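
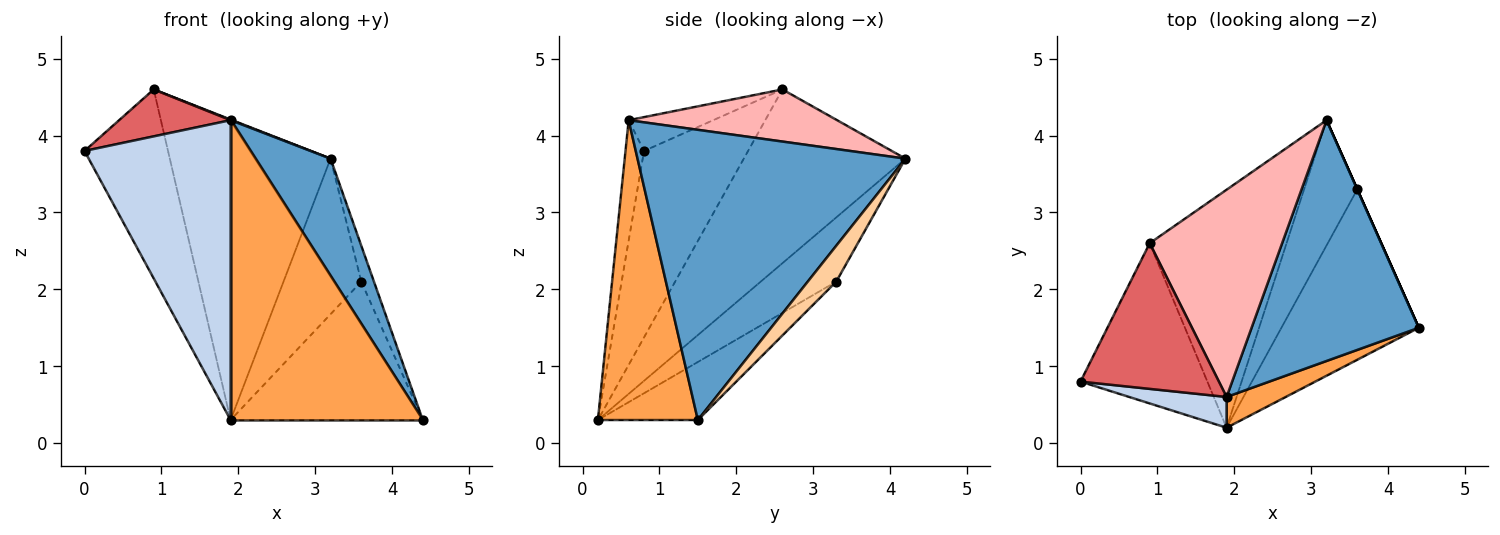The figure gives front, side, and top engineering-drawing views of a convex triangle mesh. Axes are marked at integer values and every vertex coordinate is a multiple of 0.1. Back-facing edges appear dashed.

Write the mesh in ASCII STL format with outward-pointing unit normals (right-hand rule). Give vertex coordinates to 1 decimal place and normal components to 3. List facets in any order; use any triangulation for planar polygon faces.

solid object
 facet normal 0.842 -0.237 0.485
  outer loop
   vertex 1.9 0.6 4.2
   vertex 4.4 1.5 0.3
   vertex 3.2 4.2 3.7
  endloop
 endfacet
 facet normal -0.125 -0.987 0.101
  outer loop
   vertex 1.9 0.6 4.2
   vertex 0.0 0.8 3.8
   vertex 1.9 0.2 0.3
  endloop
 endfacet
 facet normal 0.459 -0.884 0.091
  outer loop
   vertex 1.9 0.6 4.2
   vertex 1.9 0.2 0.3
   vertex 4.4 1.5 0.3
  endloop
 endfacet
 facet normal 0.914 0.406 0.000
  outer loop
   vertex 3.6 3.3 2.1
   vertex 3.2 4.2 3.7
   vertex 4.4 1.5 0.3
  endloop
 endfacet
 facet normal -0.312 0.599 -0.738
  outer loop
   vertex 3.6 3.3 2.1
   vertex 4.4 1.5 0.3
   vertex 1.9 0.2 0.3
  endloop
 endfacet
 facet normal -0.603 0.621 -0.500
  outer loop
   vertex 3.6 3.3 2.1
   vertex 1.9 0.2 0.3
   vertex 3.2 4.2 3.7
  endloop
 endfacet
 facet normal -0.227 -0.299 0.927
  outer loop
   vertex 0.9 2.6 4.6
   vertex 0.0 0.8 3.8
   vertex 1.9 0.6 4.2
  endloop
 endfacet
 facet normal 0.366 -0.003 0.931
  outer loop
   vertex 0.9 2.6 4.6
   vertex 1.9 0.6 4.2
   vertex 3.2 4.2 3.7
  endloop
 endfacet
 facet normal -0.689 0.553 -0.469
  outer loop
   vertex 0.9 2.6 4.6
   vertex 1.9 0.2 0.3
   vertex 0.0 0.8 3.8
  endloop
 endfacet
 facet normal -0.619 0.616 -0.488
  outer loop
   vertex 0.9 2.6 4.6
   vertex 3.2 4.2 3.7
   vertex 1.9 0.2 0.3
  endloop
 endfacet
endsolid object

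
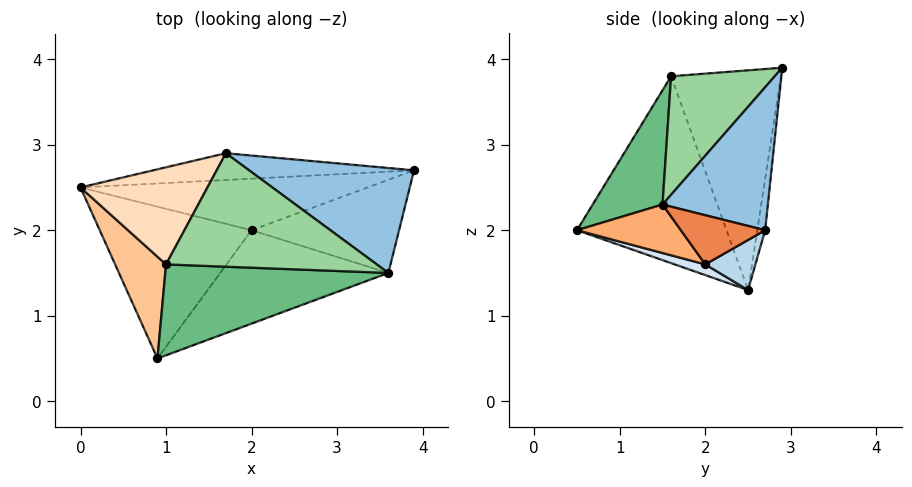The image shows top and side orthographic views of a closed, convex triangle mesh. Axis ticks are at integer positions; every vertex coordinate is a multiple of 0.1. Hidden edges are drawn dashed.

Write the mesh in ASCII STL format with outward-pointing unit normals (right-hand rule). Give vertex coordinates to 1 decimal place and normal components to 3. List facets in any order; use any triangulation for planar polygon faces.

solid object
 facet normal -0.027 0.990 -0.135
  outer loop
   vertex 1.7 2.9 3.9
   vertex 3.9 2.7 2.0
   vertex 0.0 2.5 1.3
  endloop
 endfacet
 facet normal 0.655 0.025 0.755
  outer loop
   vertex 3.6 1.5 2.3
   vertex 3.9 2.7 2.0
   vertex 1.7 2.9 3.9
  endloop
 endfacet
 facet normal 0.171 0.096 -0.981
  outer loop
   vertex 2.0 2.0 1.6
   vertex 0.0 2.5 1.3
   vertex 3.9 2.7 2.0
  endloop
 endfacet
 facet normal 0.067 -0.303 -0.951
  outer loop
   vertex 2.0 2.0 1.6
   vertex 0.9 0.5 2.0
   vertex 0.0 2.5 1.3
  endloop
 endfacet
 facet normal 0.302 -0.302 -0.905
  outer loop
   vertex 2.0 2.0 1.6
   vertex 3.9 2.7 2.0
   vertex 3.6 1.5 2.3
  endloop
 endfacet
 facet normal 0.252 -0.417 -0.873
  outer loop
   vertex 2.0 2.0 1.6
   vertex 3.6 1.5 2.3
   vertex 0.9 0.5 2.0
  endloop
 endfacet
 facet normal -0.913 -0.324 0.249
  outer loop
   vertex 1.0 1.6 3.8
   vertex 0.0 2.5 1.3
   vertex 0.9 0.5 2.0
  endloop
 endfacet
 facet normal -0.796 0.393 0.460
  outer loop
   vertex 1.0 1.6 3.8
   vertex 1.7 2.9 3.9
   vertex 0.0 2.5 1.3
  endloop
 endfacet
 facet normal 0.253 -0.832 0.494
  outer loop
   vertex 1.0 1.6 3.8
   vertex 0.9 0.5 2.0
   vertex 3.6 1.5 2.3
  endloop
 endfacet
 facet normal 0.465 -0.314 0.827
  outer loop
   vertex 1.0 1.6 3.8
   vertex 3.6 1.5 2.3
   vertex 1.7 2.9 3.9
  endloop
 endfacet
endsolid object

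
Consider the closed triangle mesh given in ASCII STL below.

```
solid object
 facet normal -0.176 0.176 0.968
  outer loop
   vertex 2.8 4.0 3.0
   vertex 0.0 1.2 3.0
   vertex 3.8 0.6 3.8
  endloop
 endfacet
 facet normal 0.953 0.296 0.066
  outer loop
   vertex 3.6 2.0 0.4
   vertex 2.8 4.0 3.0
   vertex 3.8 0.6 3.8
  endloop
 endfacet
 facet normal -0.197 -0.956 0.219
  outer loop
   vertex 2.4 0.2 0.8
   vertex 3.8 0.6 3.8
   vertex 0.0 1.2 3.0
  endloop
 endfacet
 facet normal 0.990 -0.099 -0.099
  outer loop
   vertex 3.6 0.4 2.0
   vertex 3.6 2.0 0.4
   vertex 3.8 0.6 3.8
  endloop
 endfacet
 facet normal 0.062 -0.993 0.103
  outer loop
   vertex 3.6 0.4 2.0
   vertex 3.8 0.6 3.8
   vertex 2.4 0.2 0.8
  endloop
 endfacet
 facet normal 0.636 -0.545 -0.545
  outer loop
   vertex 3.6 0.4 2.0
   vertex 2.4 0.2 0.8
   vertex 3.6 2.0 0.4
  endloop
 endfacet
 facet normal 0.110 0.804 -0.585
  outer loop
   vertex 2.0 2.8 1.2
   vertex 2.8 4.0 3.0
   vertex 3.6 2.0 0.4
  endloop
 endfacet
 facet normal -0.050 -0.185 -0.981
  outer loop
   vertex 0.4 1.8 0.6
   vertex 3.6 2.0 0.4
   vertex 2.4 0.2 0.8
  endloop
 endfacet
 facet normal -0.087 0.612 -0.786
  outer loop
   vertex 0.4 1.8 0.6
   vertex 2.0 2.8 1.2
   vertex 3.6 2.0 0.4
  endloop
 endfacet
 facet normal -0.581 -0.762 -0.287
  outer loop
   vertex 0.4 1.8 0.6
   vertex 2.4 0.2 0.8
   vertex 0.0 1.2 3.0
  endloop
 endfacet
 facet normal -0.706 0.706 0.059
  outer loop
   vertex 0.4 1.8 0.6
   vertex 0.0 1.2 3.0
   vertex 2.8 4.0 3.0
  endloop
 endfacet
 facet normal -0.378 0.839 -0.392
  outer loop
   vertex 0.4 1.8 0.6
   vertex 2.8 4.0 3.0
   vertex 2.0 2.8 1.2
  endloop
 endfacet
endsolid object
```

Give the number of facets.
12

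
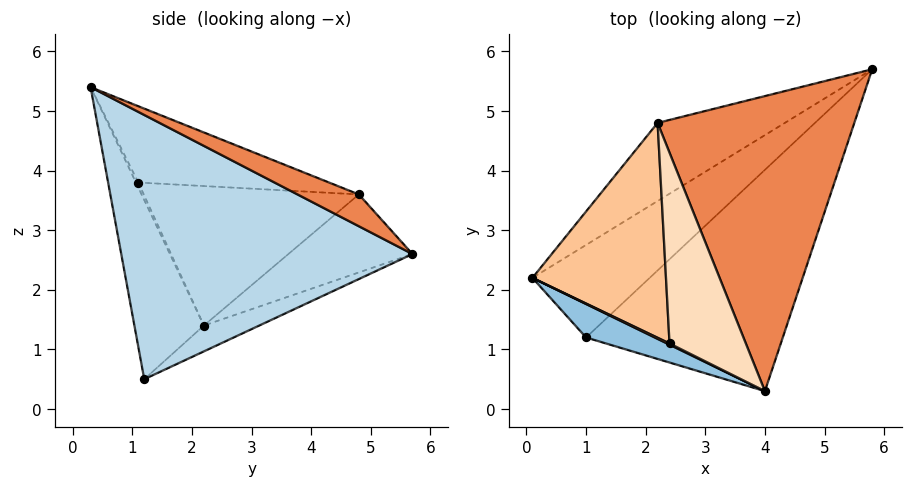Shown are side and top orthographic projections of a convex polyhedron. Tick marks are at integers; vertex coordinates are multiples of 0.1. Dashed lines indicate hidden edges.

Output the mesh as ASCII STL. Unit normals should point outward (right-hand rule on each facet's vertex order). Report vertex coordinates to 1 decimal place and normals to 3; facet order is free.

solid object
 facet normal -0.178 0.565 -0.806
  outer loop
   vertex 1.0 1.2 0.5
   vertex 0.1 2.2 1.4
   vertex 5.8 5.7 2.6
  endloop
 endfacet
 facet normal -0.609 -0.758 0.234
  outer loop
   vertex 1.0 1.2 0.5
   vertex 4.0 0.3 5.4
   vertex 0.1 2.2 1.4
  endloop
 endfacet
 facet normal 0.695 -0.500 -0.517
  outer loop
   vertex 1.0 1.2 0.5
   vertex 5.8 5.7 2.6
   vertex 4.0 0.3 5.4
  endloop
 endfacet
 facet normal -0.344 0.753 -0.561
  outer loop
   vertex 2.2 4.8 3.6
   vertex 5.8 5.7 2.6
   vertex 0.1 2.2 1.4
  endloop
 endfacet
 facet normal 0.145 0.417 0.897
  outer loop
   vertex 2.2 4.8 3.6
   vertex 4.0 0.3 5.4
   vertex 5.8 5.7 2.6
  endloop
 endfacet
 facet normal -0.667 -0.667 0.333
  outer loop
   vertex 2.4 1.1 3.8
   vertex 0.1 2.2 1.4
   vertex 4.0 0.3 5.4
  endloop
 endfacet
 facet normal -0.722 -0.002 0.692
  outer loop
   vertex 2.4 1.1 3.8
   vertex 2.2 4.8 3.6
   vertex 0.1 2.2 1.4
  endloop
 endfacet
 facet normal -0.707 0.000 0.707
  outer loop
   vertex 2.4 1.1 3.8
   vertex 4.0 0.3 5.4
   vertex 2.2 4.8 3.6
  endloop
 endfacet
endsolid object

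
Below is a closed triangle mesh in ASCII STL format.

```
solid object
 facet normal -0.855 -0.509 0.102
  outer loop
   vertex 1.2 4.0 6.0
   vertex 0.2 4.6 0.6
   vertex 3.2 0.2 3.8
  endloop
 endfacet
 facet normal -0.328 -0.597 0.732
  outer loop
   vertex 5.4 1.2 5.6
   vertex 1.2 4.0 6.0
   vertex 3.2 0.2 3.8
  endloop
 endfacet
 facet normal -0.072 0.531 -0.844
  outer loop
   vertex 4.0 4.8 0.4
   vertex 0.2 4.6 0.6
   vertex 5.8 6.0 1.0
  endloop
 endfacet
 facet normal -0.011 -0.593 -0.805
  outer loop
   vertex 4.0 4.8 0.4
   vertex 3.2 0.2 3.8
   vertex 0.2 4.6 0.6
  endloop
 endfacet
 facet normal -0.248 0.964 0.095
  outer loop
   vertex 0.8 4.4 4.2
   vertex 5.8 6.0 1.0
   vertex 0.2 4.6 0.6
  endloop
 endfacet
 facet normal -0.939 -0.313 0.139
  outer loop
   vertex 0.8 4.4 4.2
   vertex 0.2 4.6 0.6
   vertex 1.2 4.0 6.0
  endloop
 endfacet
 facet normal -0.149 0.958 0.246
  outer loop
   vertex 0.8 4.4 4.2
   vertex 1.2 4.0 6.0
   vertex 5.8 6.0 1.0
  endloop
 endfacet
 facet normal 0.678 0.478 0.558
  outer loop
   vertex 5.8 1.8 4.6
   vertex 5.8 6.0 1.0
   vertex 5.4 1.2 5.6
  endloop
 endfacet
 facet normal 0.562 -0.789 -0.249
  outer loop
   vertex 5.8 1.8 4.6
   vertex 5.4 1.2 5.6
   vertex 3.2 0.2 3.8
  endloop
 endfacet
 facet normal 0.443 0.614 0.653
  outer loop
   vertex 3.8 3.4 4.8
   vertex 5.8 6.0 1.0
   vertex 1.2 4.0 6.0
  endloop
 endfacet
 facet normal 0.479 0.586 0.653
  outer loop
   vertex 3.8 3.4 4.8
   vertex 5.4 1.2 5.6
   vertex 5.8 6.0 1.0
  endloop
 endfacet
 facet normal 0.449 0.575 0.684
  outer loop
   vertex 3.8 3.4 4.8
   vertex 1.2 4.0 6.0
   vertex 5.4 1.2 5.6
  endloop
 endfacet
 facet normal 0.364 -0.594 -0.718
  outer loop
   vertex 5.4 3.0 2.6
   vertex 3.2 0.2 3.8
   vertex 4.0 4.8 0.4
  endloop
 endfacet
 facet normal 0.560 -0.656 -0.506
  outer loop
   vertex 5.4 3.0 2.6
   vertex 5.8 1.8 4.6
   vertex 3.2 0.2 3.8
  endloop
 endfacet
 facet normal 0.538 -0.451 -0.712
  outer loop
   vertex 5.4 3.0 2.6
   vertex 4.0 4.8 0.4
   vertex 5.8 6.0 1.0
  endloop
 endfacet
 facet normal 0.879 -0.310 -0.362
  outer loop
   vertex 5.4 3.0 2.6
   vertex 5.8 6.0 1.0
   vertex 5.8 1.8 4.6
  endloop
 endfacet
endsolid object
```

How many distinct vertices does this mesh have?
10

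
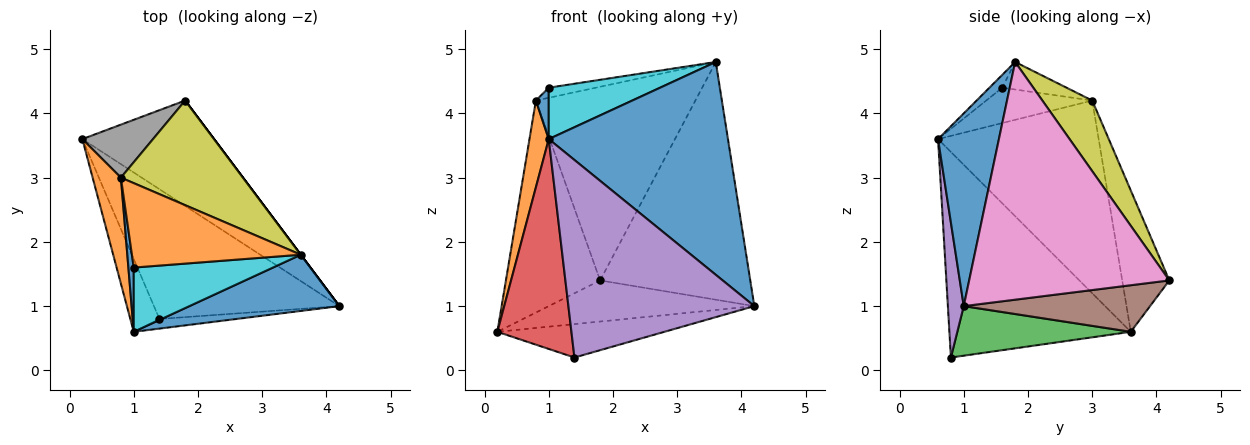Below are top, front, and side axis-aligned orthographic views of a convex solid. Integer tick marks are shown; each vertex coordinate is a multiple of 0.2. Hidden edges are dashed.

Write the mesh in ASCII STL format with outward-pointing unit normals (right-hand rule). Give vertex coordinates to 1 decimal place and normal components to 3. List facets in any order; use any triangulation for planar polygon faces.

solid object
 facet normal 0.312 -0.919 0.243
  outer loop
   vertex 3.6 1.8 4.8
   vertex 1.0 0.6 3.6
   vertex 4.2 1.0 1.0
  endloop
 endfacet
 facet normal -0.983 -0.118 0.144
  outer loop
   vertex 0.8 3.0 4.2
   vertex 0.2 3.6 0.6
   vertex 1.0 0.6 3.6
  endloop
 endfacet
 facet normal 0.251 0.241 -0.938
  outer loop
   vertex 1.4 0.8 0.2
   vertex 0.2 3.6 0.6
   vertex 4.2 1.0 1.0
  endloop
 endfacet
 facet normal -0.918 -0.375 -0.130
  outer loop
   vertex 1.4 0.8 0.2
   vertex 1.0 0.6 3.6
   vertex 0.2 3.6 0.6
  endloop
 endfacet
 facet normal 0.085 -0.995 -0.049
  outer loop
   vertex 1.4 0.8 0.2
   vertex 4.2 1.0 1.0
   vertex 1.0 0.6 3.6
  endloop
 endfacet
 facet normal 0.313 0.345 -0.885
  outer loop
   vertex 1.8 4.2 1.4
   vertex 4.2 1.0 1.0
   vertex 0.2 3.6 0.6
  endloop
 endfacet
 facet normal 0.800 0.600 0.000
  outer loop
   vertex 1.8 4.2 1.4
   vertex 3.6 1.8 4.8
   vertex 4.2 1.0 1.0
  endloop
 endfacet
 facet normal -0.436 0.873 0.218
  outer loop
   vertex 1.8 4.2 1.4
   vertex 0.2 3.6 0.6
   vertex 0.8 3.0 4.2
  endloop
 endfacet
 facet normal 0.265 0.848 0.458
  outer loop
   vertex 1.8 4.2 1.4
   vertex 0.8 3.0 4.2
   vertex 3.6 1.8 4.8
  endloop
 endfacet
 facet normal -0.072 -0.623 0.779
  outer loop
   vertex 1.0 1.6 4.4
   vertex 1.0 0.6 3.6
   vertex 3.6 1.8 4.8
  endloop
 endfacet
 facet normal -0.982 -0.119 0.149
  outer loop
   vertex 1.0 1.6 4.4
   vertex 0.8 3.0 4.2
   vertex 1.0 0.6 3.6
  endloop
 endfacet
 facet normal -0.160 0.117 0.980
  outer loop
   vertex 1.0 1.6 4.4
   vertex 3.6 1.8 4.8
   vertex 0.8 3.0 4.2
  endloop
 endfacet
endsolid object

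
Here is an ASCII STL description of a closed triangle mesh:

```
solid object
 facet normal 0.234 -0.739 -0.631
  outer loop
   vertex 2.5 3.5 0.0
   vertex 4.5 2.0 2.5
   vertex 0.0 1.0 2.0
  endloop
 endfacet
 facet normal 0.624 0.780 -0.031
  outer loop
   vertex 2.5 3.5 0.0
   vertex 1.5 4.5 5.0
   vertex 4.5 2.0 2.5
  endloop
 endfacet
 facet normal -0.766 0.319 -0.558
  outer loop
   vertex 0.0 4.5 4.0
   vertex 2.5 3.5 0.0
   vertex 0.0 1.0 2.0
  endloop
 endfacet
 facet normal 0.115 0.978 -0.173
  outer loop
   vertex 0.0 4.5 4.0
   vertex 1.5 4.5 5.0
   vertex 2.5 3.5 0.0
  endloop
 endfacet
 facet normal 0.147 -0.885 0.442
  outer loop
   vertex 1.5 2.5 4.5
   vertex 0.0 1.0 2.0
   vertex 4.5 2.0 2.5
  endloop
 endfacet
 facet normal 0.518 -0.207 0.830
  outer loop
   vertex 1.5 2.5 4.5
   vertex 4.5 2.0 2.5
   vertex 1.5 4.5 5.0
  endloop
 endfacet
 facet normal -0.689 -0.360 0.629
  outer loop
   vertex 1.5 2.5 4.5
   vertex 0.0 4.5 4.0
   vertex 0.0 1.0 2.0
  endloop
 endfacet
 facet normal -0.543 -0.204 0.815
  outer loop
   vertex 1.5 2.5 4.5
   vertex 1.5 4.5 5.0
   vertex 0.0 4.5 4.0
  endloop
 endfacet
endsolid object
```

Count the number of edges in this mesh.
12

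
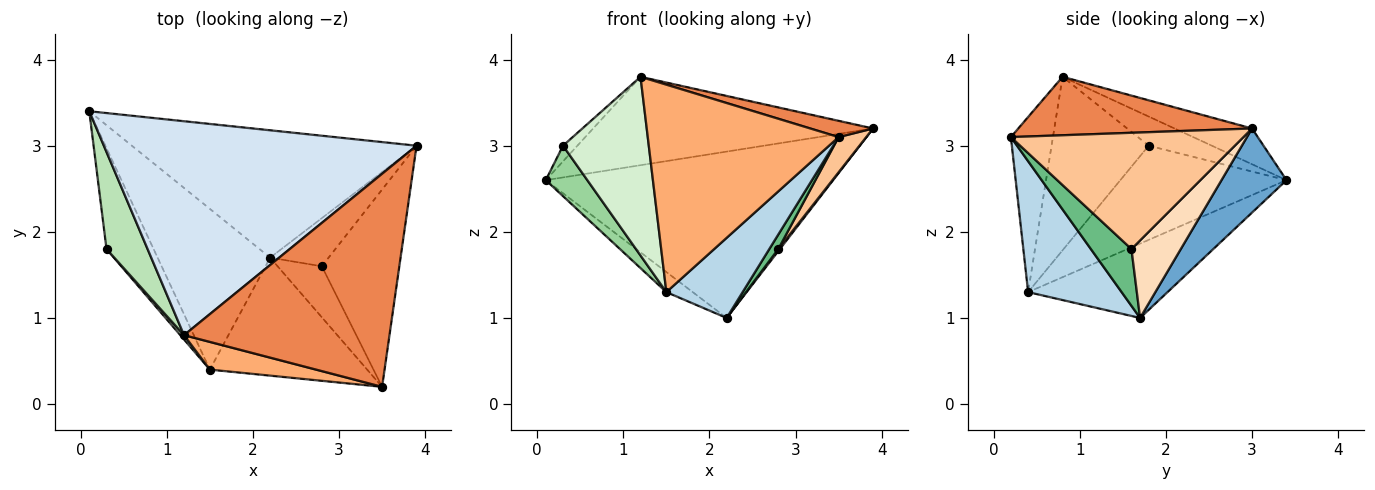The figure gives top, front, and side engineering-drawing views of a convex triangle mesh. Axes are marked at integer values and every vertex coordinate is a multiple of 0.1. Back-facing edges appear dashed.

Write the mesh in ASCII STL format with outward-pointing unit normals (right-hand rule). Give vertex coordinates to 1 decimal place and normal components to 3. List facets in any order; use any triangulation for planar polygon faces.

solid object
 facet normal 0.177 0.781 -0.598
  outer loop
   vertex 2.2 1.7 1.0
   vertex 0.1 3.4 2.6
   vertex 3.9 3.0 3.2
  endloop
 endfacet
 facet normal -0.548 0.104 -0.830
  outer loop
   vertex 1.5 0.4 1.3
   vertex 0.1 3.4 2.6
   vertex 2.2 1.7 1.0
  endloop
 endfacet
 facet normal 0.567 -0.463 -0.681
  outer loop
   vertex 1.5 0.4 1.3
   vertex 2.2 1.7 1.0
   vertex 3.5 0.2 3.1
  endloop
 endfacet
 facet normal -0.105 0.380 0.919
  outer loop
   vertex 1.2 0.8 3.8
   vertex 3.9 3.0 3.2
   vertex 0.1 3.4 2.6
  endloop
 endfacet
 facet normal 0.273 -0.073 0.959
  outer loop
   vertex 1.2 0.8 3.8
   vertex 3.5 0.2 3.1
   vertex 3.9 3.0 3.2
  endloop
 endfacet
 facet normal -0.213 -0.968 0.129
  outer loop
   vertex 1.2 0.8 3.8
   vertex 1.5 0.4 1.3
   vertex 3.5 0.2 3.1
  endloop
 endfacet
 facet normal 0.828 -0.099 -0.552
  outer loop
   vertex 2.8 1.6 1.8
   vertex 3.9 3.0 3.2
   vertex 3.5 0.2 3.1
  endloop
 endfacet
 facet normal 0.798 -0.025 -0.602
  outer loop
   vertex 2.8 1.6 1.8
   vertex 2.2 1.7 1.0
   vertex 3.9 3.0 3.2
  endloop
 endfacet
 facet normal 0.777 -0.173 -0.605
  outer loop
   vertex 2.8 1.6 1.8
   vertex 3.5 0.2 3.1
   vertex 2.2 1.7 1.0
  endloop
 endfacet
 facet normal -0.873 -0.218 -0.436
  outer loop
   vertex 0.3 1.8 3.0
   vertex 0.1 3.4 2.6
   vertex 1.5 0.4 1.3
  endloop
 endfacet
 facet normal -0.574 0.130 0.809
  outer loop
   vertex 0.3 1.8 3.0
   vertex 1.2 0.8 3.8
   vertex 0.1 3.4 2.6
  endloop
 endfacet
 facet normal -0.750 -0.662 0.016
  outer loop
   vertex 0.3 1.8 3.0
   vertex 1.5 0.4 1.3
   vertex 1.2 0.8 3.8
  endloop
 endfacet
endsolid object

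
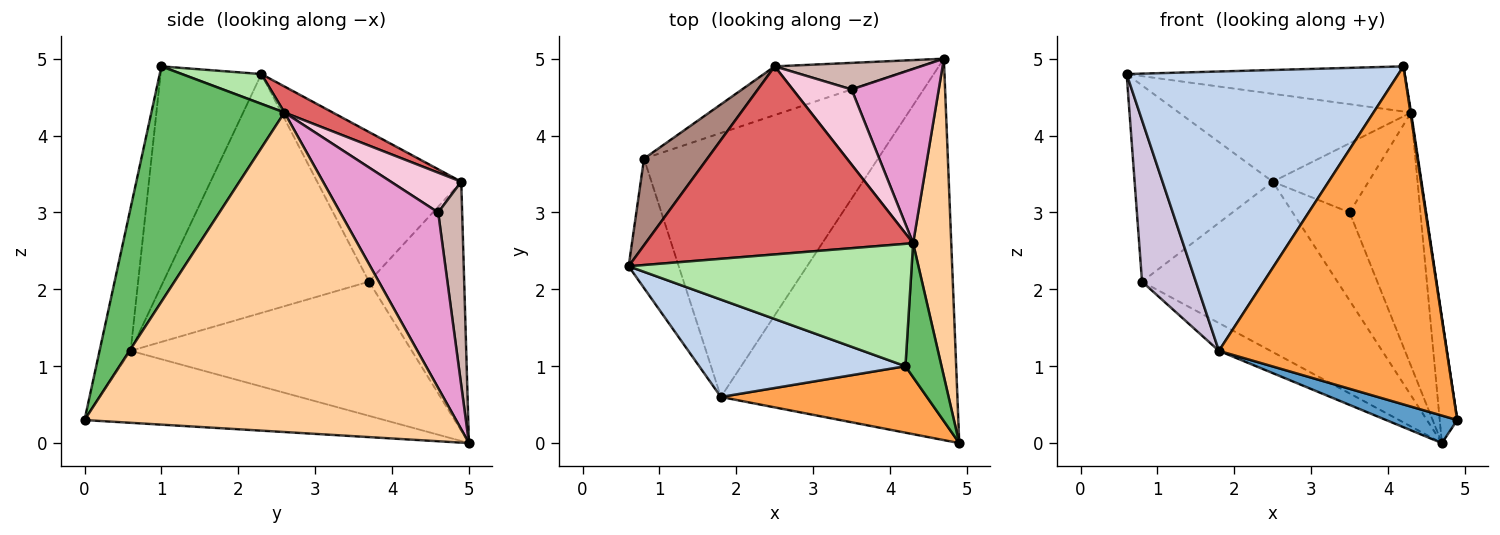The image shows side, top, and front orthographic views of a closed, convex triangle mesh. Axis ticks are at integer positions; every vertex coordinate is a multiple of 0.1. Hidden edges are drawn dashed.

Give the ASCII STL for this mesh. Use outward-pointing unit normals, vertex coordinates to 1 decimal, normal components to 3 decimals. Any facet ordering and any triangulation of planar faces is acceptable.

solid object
 facet normal -0.290 -0.069 -0.954
  outer loop
   vertex 1.8 0.6 1.2
   vertex 4.7 5.0 0.0
   vertex 4.9 0.0 0.3
  endloop
 endfacet
 facet normal -0.330 -0.891 0.311
  outer loop
   vertex 1.8 0.6 1.2
   vertex 4.2 1.0 4.9
   vertex 0.6 2.3 4.8
  endloop
 endfacet
 facet normal -0.133 -0.973 0.191
  outer loop
   vertex 1.8 0.6 1.2
   vertex 4.9 0.0 0.3
   vertex 4.2 1.0 4.9
  endloop
 endfacet
 facet normal 0.992 0.047 0.118
  outer loop
   vertex 4.3 2.6 4.3
   vertex 4.9 0.0 0.3
   vertex 4.7 5.0 0.0
  endloop
 endfacet
 facet normal 0.988 -0.005 0.151
  outer loop
   vertex 4.3 2.6 4.3
   vertex 4.2 1.0 4.9
   vertex 4.9 0.0 0.3
  endloop
 endfacet
 facet normal 0.098 0.344 0.934
  outer loop
   vertex 4.3 2.6 4.3
   vertex 0.6 2.3 4.8
   vertex 4.2 1.0 4.9
  endloop
 endfacet
 facet normal 0.088 0.422 0.902
  outer loop
   vertex 4.3 2.6 4.3
   vertex 2.5 4.9 3.4
   vertex 0.6 2.3 4.8
  endloop
 endfacet
 facet normal -0.495 0.091 -0.864
  outer loop
   vertex 0.8 3.7 2.1
   vertex 4.7 5.0 0.0
   vertex 1.8 0.6 1.2
  endloop
 endfacet
 facet normal -0.424 0.871 -0.249
  outer loop
   vertex 0.8 3.7 2.1
   vertex 2.5 4.9 3.4
   vertex 4.7 5.0 0.0
  endloop
 endfacet
 facet normal -0.948 -0.248 -0.199
  outer loop
   vertex 0.8 3.7 2.1
   vertex 1.8 0.6 1.2
   vertex 0.6 2.3 4.8
  endloop
 endfacet
 facet normal -0.690 0.662 0.292
  outer loop
   vertex 0.8 3.7 2.1
   vertex 0.6 2.3 4.8
   vertex 2.5 4.9 3.4
  endloop
 endfacet
 facet normal 0.374 0.888 0.268
  outer loop
   vertex 3.5 4.6 3.0
   vertex 4.7 5.0 0.0
   vertex 2.5 4.9 3.4
  endloop
 endfacet
 facet normal 0.752 0.543 0.373
  outer loop
   vertex 3.5 4.6 3.0
   vertex 4.3 2.6 4.3
   vertex 4.7 5.0 0.0
  endloop
 endfacet
 facet normal 0.445 0.606 0.659
  outer loop
   vertex 3.5 4.6 3.0
   vertex 2.5 4.9 3.4
   vertex 4.3 2.6 4.3
  endloop
 endfacet
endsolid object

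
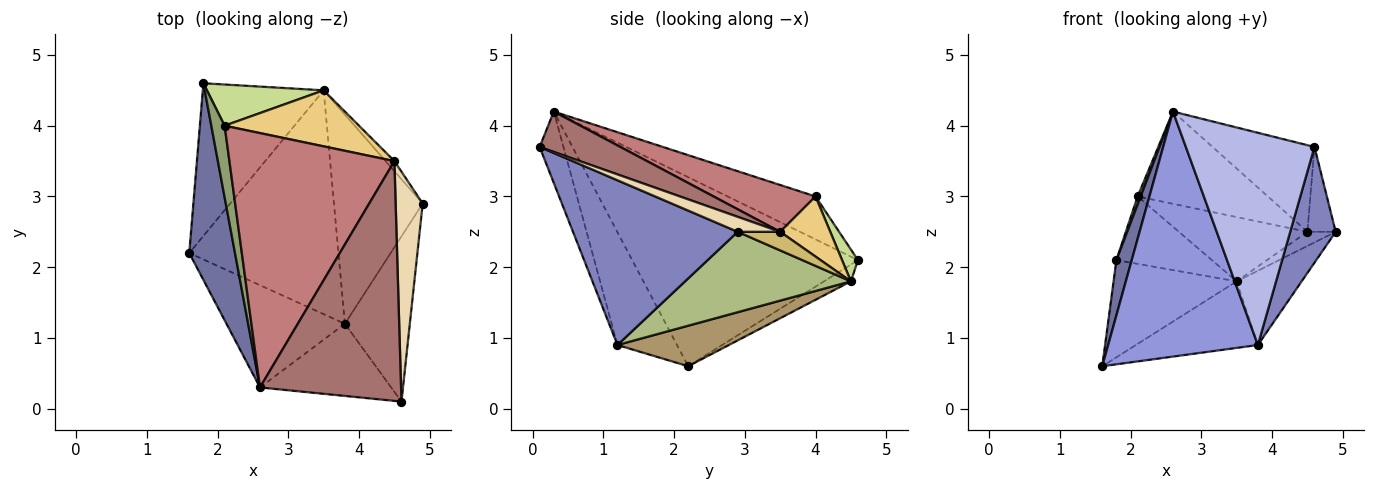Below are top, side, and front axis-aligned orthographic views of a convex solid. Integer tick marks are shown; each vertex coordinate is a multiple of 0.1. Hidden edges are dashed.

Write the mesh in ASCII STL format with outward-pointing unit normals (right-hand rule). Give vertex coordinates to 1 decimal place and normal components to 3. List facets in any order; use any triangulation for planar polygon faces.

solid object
 facet normal -0.970 -0.066 0.235
  outer loop
   vertex 2.6 0.3 4.2
   vertex 1.8 4.6 2.1
   vertex 1.6 2.2 0.6
  endloop
 endfacet
 facet normal 0.901 -0.249 -0.355
  outer loop
   vertex 3.8 1.2 0.9
   vertex 4.9 2.9 2.5
   vertex 4.6 0.1 3.7
  endloop
 endfacet
 facet normal -0.345 -0.866 -0.362
  outer loop
   vertex 3.8 1.2 0.9
   vertex 2.6 0.3 4.2
   vertex 1.6 2.2 0.6
  endloop
 endfacet
 facet normal -0.173 -0.933 -0.317
  outer loop
   vertex 3.8 1.2 0.9
   vertex 4.6 0.1 3.7
   vertex 2.6 0.3 4.2
  endloop
 endfacet
 facet normal -0.955 -0.033 0.296
  outer loop
   vertex 2.1 4.0 3.0
   vertex 1.8 4.6 2.1
   vertex 2.6 0.3 4.2
  endloop
 endfacet
 facet normal 0.649 0.254 -0.717
  outer loop
   vertex 3.5 4.5 1.8
   vertex 4.9 2.9 2.5
   vertex 3.8 1.2 0.9
  endloop
 endfacet
 facet normal 0.141 0.845 0.516
  outer loop
   vertex 3.5 4.5 1.8
   vertex 1.8 4.6 2.1
   vertex 2.1 4.0 3.0
  endloop
 endfacet
 facet normal -0.116 0.533 -0.838
  outer loop
   vertex 3.5 4.5 1.8
   vertex 1.6 2.2 0.6
   vertex 1.8 4.6 2.1
  endloop
 endfacet
 facet normal 0.252 0.276 -0.928
  outer loop
   vertex 3.5 4.5 1.8
   vertex 3.8 1.2 0.9
   vertex 1.6 2.2 0.6
  endloop
 endfacet
 facet normal 0.774 0.516 -0.368
  outer loop
   vertex 4.5 3.5 2.5
   vertex 4.9 2.9 2.5
   vertex 3.5 4.5 1.8
  endloop
 endfacet
 facet normal 0.282 0.723 0.630
  outer loop
   vertex 4.5 3.5 2.5
   vertex 3.5 4.5 1.8
   vertex 2.1 4.0 3.0
  endloop
 endfacet
 facet normal 0.461 0.307 0.832
  outer loop
   vertex 4.5 3.5 2.5
   vertex 4.6 0.1 3.7
   vertex 4.9 2.9 2.5
  endloop
 endfacet
 facet normal 0.260 0.328 0.908
  outer loop
   vertex 4.5 3.5 2.5
   vertex 2.6 0.3 4.2
   vertex 4.6 0.1 3.7
  endloop
 endfacet
 facet normal 0.258 0.329 0.908
  outer loop
   vertex 4.5 3.5 2.5
   vertex 2.1 4.0 3.0
   vertex 2.6 0.3 4.2
  endloop
 endfacet
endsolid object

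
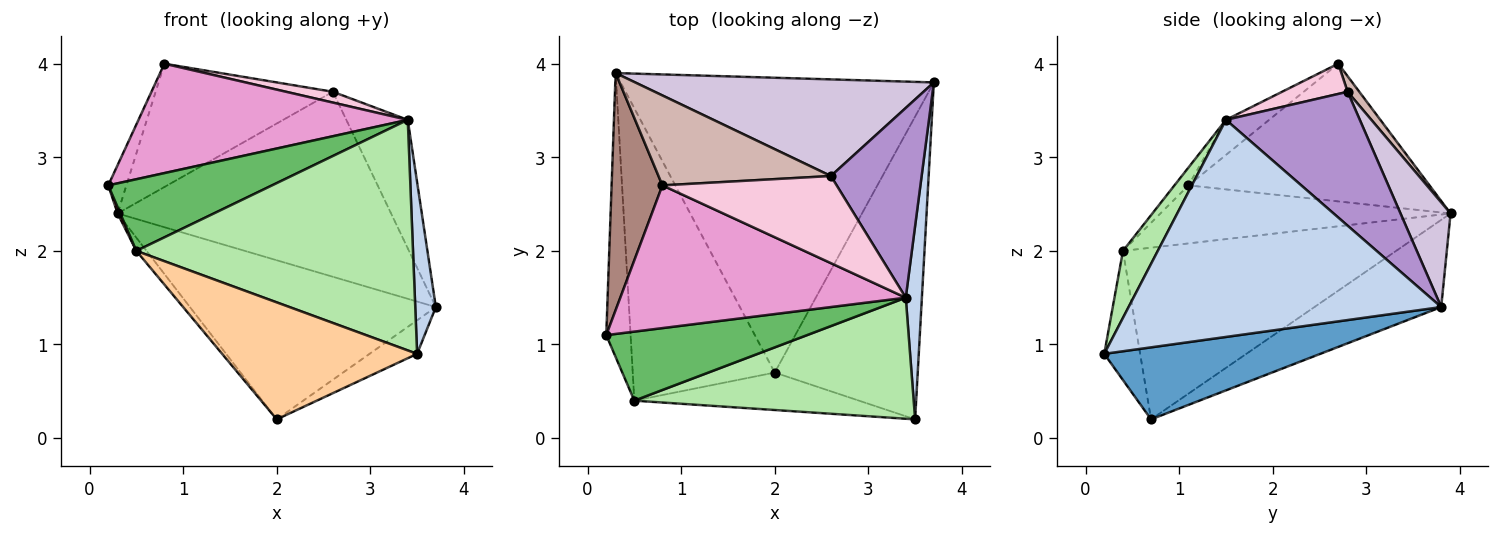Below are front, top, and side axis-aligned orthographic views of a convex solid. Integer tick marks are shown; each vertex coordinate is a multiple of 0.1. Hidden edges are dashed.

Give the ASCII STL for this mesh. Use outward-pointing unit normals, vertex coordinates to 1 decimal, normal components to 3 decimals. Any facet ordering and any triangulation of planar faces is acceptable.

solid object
 facet normal 0.448 0.099 -0.889
  outer loop
   vertex 2.0 0.7 0.2
   vertex 3.7 3.8 1.4
   vertex 3.5 0.2 0.9
  endloop
 endfacet
 facet normal 0.995 -0.066 0.074
  outer loop
   vertex 3.4 1.5 3.4
   vertex 3.5 0.2 0.9
   vertex 3.7 3.8 1.4
  endloop
 endfacet
 facet normal -0.238 0.461 -0.855
  outer loop
   vertex 0.3 3.9 2.4
   vertex 3.7 3.8 1.4
   vertex 2.0 0.7 0.2
  endloop
 endfacet
 facet normal -0.173 -0.938 -0.300
  outer loop
   vertex 0.5 0.4 2.0
   vertex 2.0 0.7 0.2
   vertex 3.5 0.2 0.9
  endloop
 endfacet
 facet normal -0.062 -0.719 0.692
  outer loop
   vertex 0.5 0.4 2.0
   vertex 3.4 1.5 3.4
   vertex 0.2 1.1 2.7
  endloop
 endfacet
 facet normal 0.111 -0.880 0.462
  outer loop
   vertex 0.5 0.4 2.0
   vertex 3.5 0.2 0.9
   vertex 3.4 1.5 3.4
  endloop
 endfacet
 facet normal -0.922 -0.008 -0.387
  outer loop
   vertex 0.5 0.4 2.0
   vertex 0.2 1.1 2.7
   vertex 0.3 3.9 2.4
  endloop
 endfacet
 facet normal -0.770 0.029 -0.637
  outer loop
   vertex 0.5 0.4 2.0
   vertex 0.3 3.9 2.4
   vertex 2.0 0.7 0.2
  endloop
 endfacet
 facet normal 0.774 0.355 0.524
  outer loop
   vertex 2.6 2.8 3.7
   vertex 3.4 1.5 3.4
   vertex 3.7 3.8 1.4
  endloop
 endfacet
 facet normal 0.160 0.875 0.457
  outer loop
   vertex 2.6 2.8 3.7
   vertex 3.7 3.8 1.4
   vertex 0.3 3.9 2.4
  endloop
 endfacet
 facet normal -0.936 0.070 0.345
  outer loop
   vertex 0.8 2.7 4.0
   vertex 0.3 3.9 2.4
   vertex 0.2 1.1 2.7
  endloop
 endfacet
 facet normal 0.053 0.807 0.588
  outer loop
   vertex 0.8 2.7 4.0
   vertex 2.6 2.8 3.7
   vertex 0.3 3.9 2.4
  endloop
 endfacet
 facet normal -0.097 -0.605 0.790
  outer loop
   vertex 0.8 2.7 4.0
   vertex 0.2 1.1 2.7
   vertex 3.4 1.5 3.4
  endloop
 endfacet
 facet normal 0.170 -0.121 0.978
  outer loop
   vertex 0.8 2.7 4.0
   vertex 3.4 1.5 3.4
   vertex 2.6 2.8 3.7
  endloop
 endfacet
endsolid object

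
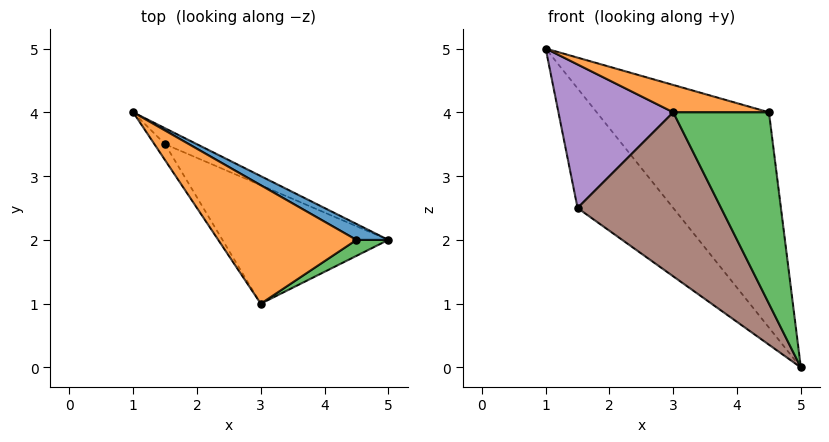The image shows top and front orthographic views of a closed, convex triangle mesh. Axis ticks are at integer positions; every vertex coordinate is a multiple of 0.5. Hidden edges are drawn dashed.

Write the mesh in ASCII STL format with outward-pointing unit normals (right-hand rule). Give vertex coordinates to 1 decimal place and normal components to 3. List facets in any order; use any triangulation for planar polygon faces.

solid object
 facet normal 0.509 0.859 0.064
  outer loop
   vertex 4.5 2.0 4.0
   vertex 5.0 2.0 0.0
   vertex 1.0 4.0 5.0
  endloop
 endfacet
 facet normal 0.148 -0.222 0.964
  outer loop
   vertex 4.5 2.0 4.0
   vertex 1.0 4.0 5.0
   vertex 3.0 1.0 4.0
  endloop
 endfacet
 facet normal 0.553 -0.830 0.069
  outer loop
   vertex 4.5 2.0 4.0
   vertex 3.0 1.0 4.0
   vertex 5.0 2.0 0.0
  endloop
 endfacet
 facet normal 0.314 0.941 -0.125
  outer loop
   vertex 1.5 3.5 2.5
   vertex 1.0 4.0 5.0
   vertex 5.0 2.0 0.0
  endloop
 endfacet
 facet normal -0.840 -0.540 -0.060
  outer loop
   vertex 1.5 3.5 2.5
   vertex 3.0 1.0 4.0
   vertex 1.0 4.0 5.0
  endloop
 endfacet
 facet normal -0.608 -0.644 -0.465
  outer loop
   vertex 1.5 3.5 2.5
   vertex 5.0 2.0 0.0
   vertex 3.0 1.0 4.0
  endloop
 endfacet
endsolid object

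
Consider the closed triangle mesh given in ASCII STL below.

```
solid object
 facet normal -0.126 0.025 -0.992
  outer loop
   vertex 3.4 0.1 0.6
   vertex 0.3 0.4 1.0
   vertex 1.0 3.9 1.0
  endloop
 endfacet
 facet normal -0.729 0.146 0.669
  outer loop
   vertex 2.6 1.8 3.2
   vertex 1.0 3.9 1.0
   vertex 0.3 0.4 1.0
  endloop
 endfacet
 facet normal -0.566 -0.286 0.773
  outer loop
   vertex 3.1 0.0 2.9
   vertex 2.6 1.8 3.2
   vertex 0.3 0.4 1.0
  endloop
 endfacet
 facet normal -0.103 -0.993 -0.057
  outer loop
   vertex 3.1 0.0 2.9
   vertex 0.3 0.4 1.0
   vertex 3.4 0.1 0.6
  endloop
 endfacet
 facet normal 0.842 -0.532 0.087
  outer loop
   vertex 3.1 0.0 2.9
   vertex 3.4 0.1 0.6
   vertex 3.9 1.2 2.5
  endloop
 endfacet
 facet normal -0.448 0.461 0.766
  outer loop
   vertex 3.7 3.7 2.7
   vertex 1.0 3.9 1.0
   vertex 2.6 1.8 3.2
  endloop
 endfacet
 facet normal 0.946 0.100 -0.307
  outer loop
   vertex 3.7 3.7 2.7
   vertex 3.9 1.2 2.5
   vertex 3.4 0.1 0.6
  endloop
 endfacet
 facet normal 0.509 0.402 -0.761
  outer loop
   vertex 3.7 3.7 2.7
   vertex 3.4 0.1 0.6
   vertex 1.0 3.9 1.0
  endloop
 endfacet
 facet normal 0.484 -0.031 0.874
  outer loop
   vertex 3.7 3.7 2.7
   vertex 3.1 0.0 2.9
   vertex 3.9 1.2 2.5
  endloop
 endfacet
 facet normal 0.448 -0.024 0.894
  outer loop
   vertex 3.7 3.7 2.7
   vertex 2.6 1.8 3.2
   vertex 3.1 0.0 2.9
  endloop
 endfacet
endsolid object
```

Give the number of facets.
10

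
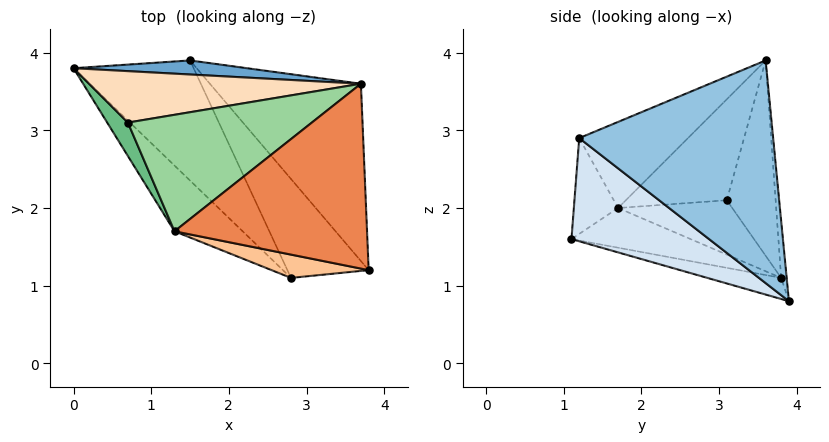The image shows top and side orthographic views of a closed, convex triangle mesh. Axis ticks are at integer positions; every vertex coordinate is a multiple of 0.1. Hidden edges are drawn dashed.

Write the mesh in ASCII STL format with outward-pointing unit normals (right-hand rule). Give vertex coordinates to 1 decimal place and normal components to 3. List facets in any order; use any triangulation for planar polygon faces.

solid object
 facet normal -0.041 0.991 0.125
  outer loop
   vertex 1.5 3.9 0.8
   vertex 0.0 3.8 1.1
   vertex 3.7 3.6 3.9
  endloop
 endfacet
 facet normal 0.799 0.259 -0.542
  outer loop
   vertex 1.5 3.9 0.8
   vertex 3.7 3.6 3.9
   vertex 3.8 1.2 2.9
  endloop
 endfacet
 facet normal -0.163 -0.340 -0.926
  outer loop
   vertex 2.8 1.1 1.6
   vertex 0.0 3.8 1.1
   vertex 1.5 3.9 0.8
  endloop
 endfacet
 facet normal 0.772 0.185 -0.608
  outer loop
   vertex 2.8 1.1 1.6
   vertex 1.5 3.9 0.8
   vertex 3.8 1.2 2.9
  endloop
 endfacet
 facet normal -0.379 -0.369 0.848
  outer loop
   vertex 1.3 1.7 2.0
   vertex 3.8 1.2 2.9
   vertex 3.7 3.6 3.9
  endloop
 endfacet
 facet normal -0.416 -0.563 -0.714
  outer loop
   vertex 1.3 1.7 2.0
   vertex 0.0 3.8 1.1
   vertex 2.8 1.1 1.6
  endloop
 endfacet
 facet normal -0.287 -0.912 0.291
  outer loop
   vertex 1.3 1.7 2.0
   vertex 2.8 1.1 1.6
   vertex 3.8 1.2 2.9
  endloop
 endfacet
 facet normal -0.505 0.500 0.704
  outer loop
   vertex 0.7 3.1 2.1
   vertex 3.7 3.6 3.9
   vertex 0.0 3.8 1.1
  endloop
 endfacet
 facet normal -0.860 -0.392 0.328
  outer loop
   vertex 0.7 3.1 2.1
   vertex 0.0 3.8 1.1
   vertex 1.3 1.7 2.0
  endloop
 endfacet
 facet normal -0.465 -0.260 0.847
  outer loop
   vertex 0.7 3.1 2.1
   vertex 1.3 1.7 2.0
   vertex 3.7 3.6 3.9
  endloop
 endfacet
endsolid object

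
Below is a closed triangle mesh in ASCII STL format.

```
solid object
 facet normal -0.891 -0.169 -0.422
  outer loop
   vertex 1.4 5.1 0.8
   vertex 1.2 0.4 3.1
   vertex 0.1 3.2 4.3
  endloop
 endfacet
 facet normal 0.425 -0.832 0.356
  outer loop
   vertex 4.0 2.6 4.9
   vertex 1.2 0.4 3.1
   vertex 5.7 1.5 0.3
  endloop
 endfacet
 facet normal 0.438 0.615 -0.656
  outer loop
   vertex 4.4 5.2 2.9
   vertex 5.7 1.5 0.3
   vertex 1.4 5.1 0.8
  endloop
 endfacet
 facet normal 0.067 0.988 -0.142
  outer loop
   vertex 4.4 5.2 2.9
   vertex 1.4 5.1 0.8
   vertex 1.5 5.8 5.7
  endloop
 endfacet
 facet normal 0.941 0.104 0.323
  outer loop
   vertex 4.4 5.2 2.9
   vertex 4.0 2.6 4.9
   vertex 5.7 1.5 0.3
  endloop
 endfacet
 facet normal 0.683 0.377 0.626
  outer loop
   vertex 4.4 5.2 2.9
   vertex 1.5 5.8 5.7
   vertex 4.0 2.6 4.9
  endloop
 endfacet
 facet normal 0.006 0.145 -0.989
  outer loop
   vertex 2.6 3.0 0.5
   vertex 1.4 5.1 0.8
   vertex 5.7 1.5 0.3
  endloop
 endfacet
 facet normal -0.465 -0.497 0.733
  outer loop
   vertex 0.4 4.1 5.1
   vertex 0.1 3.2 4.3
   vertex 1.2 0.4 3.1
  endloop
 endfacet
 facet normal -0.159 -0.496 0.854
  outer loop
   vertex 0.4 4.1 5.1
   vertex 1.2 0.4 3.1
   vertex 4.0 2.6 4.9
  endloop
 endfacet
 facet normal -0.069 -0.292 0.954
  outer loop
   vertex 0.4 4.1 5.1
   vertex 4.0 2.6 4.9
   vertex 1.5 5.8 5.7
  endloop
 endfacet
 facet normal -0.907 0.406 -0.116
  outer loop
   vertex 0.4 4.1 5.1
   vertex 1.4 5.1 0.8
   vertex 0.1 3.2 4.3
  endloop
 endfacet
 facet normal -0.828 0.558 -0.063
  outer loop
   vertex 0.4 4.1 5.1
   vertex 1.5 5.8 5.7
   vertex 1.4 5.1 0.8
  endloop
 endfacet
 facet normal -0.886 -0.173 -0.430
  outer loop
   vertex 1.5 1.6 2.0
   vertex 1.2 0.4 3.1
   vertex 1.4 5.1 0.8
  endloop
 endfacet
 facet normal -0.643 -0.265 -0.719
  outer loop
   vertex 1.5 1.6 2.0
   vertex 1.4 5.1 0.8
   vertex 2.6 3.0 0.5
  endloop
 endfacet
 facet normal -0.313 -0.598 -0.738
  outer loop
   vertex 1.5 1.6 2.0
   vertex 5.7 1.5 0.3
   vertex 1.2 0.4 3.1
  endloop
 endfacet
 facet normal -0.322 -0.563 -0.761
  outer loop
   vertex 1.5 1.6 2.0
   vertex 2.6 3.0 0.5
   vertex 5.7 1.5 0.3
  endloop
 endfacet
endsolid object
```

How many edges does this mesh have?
24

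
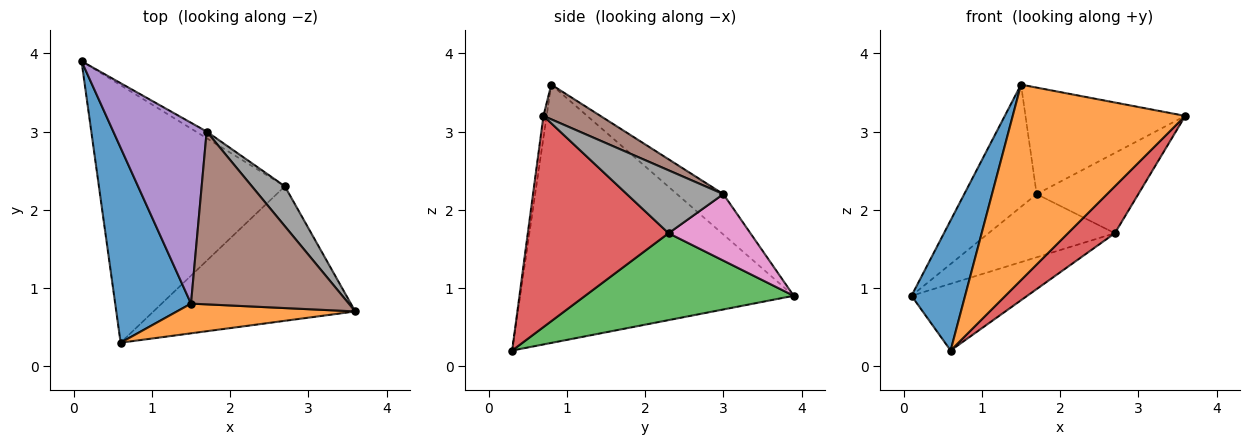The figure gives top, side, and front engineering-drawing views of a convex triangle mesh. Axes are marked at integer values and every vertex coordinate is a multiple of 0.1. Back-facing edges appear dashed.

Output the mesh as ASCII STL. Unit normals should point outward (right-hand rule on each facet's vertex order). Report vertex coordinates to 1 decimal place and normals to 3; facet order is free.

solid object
 facet normal -0.943 -0.185 0.277
  outer loop
   vertex 1.5 0.8 3.6
   vertex 0.1 3.9 0.9
   vertex 0.6 0.3 0.2
  endloop
 endfacet
 facet normal -0.018 -0.988 0.150
  outer loop
   vertex 1.5 0.8 3.6
   vertex 0.6 0.3 0.2
   vertex 3.6 0.7 3.2
  endloop
 endfacet
 facet normal 0.412 0.229 -0.882
  outer loop
   vertex 2.7 2.3 1.7
   vertex 0.6 0.3 0.2
   vertex 0.1 3.9 0.9
  endloop
 endfacet
 facet normal 0.703 -0.234 -0.672
  outer loop
   vertex 2.7 2.3 1.7
   vertex 3.6 0.7 3.2
   vertex 0.6 0.3 0.2
  endloop
 endfacet
 facet normal -0.337 0.527 0.780
  outer loop
   vertex 1.7 3.0 2.2
   vertex 0.1 3.9 0.9
   vertex 1.5 0.8 3.6
  endloop
 endfacet
 facet normal 0.184 0.516 0.837
  outer loop
   vertex 1.7 3.0 2.2
   vertex 1.5 0.8 3.6
   vertex 3.6 0.7 3.2
  endloop
 endfacet
 facet normal 0.541 0.836 -0.088
  outer loop
   vertex 1.7 3.0 2.2
   vertex 2.7 2.3 1.7
   vertex 0.1 3.9 0.9
  endloop
 endfacet
 facet normal 0.647 0.682 0.339
  outer loop
   vertex 1.7 3.0 2.2
   vertex 3.6 0.7 3.2
   vertex 2.7 2.3 1.7
  endloop
 endfacet
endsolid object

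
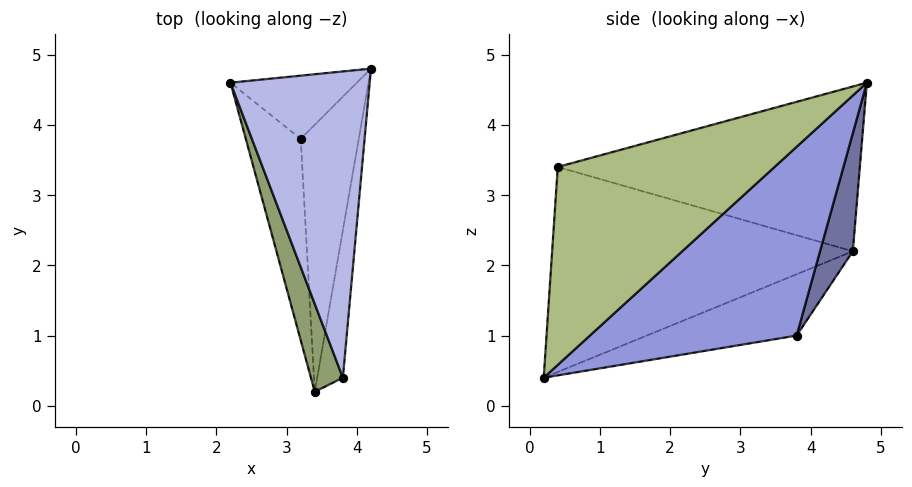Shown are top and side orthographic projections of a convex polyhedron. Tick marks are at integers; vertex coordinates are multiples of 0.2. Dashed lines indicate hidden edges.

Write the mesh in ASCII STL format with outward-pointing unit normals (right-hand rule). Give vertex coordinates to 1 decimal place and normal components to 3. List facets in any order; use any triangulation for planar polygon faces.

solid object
 facet normal 0.311 0.890 -0.334
  outer loop
   vertex 3.2 3.8 1.0
   vertex 2.2 4.6 2.2
   vertex 4.2 4.8 4.6
  endloop
 endfacet
 facet normal -0.743 0.070 -0.666
  outer loop
   vertex 3.2 3.8 1.0
   vertex 3.4 0.2 0.4
   vertex 2.2 4.6 2.2
  endloop
 endfacet
 facet normal 0.951 0.102 -0.292
  outer loop
   vertex 3.2 3.8 1.0
   vertex 4.2 4.8 4.6
   vertex 3.4 0.2 0.4
  endloop
 endfacet
 facet normal -0.760 -0.106 0.642
  outer loop
   vertex 3.8 0.4 3.4
   vertex 4.2 4.8 4.6
   vertex 2.2 4.6 2.2
  endloop
 endfacet
 facet normal -0.938 -0.315 0.146
  outer loop
   vertex 3.8 0.4 3.4
   vertex 2.2 4.6 2.2
   vertex 3.4 0.2 0.4
  endloop
 endfacet
 facet normal 0.990 -0.055 -0.128
  outer loop
   vertex 3.8 0.4 3.4
   vertex 3.4 0.2 0.4
   vertex 4.2 4.8 4.6
  endloop
 endfacet
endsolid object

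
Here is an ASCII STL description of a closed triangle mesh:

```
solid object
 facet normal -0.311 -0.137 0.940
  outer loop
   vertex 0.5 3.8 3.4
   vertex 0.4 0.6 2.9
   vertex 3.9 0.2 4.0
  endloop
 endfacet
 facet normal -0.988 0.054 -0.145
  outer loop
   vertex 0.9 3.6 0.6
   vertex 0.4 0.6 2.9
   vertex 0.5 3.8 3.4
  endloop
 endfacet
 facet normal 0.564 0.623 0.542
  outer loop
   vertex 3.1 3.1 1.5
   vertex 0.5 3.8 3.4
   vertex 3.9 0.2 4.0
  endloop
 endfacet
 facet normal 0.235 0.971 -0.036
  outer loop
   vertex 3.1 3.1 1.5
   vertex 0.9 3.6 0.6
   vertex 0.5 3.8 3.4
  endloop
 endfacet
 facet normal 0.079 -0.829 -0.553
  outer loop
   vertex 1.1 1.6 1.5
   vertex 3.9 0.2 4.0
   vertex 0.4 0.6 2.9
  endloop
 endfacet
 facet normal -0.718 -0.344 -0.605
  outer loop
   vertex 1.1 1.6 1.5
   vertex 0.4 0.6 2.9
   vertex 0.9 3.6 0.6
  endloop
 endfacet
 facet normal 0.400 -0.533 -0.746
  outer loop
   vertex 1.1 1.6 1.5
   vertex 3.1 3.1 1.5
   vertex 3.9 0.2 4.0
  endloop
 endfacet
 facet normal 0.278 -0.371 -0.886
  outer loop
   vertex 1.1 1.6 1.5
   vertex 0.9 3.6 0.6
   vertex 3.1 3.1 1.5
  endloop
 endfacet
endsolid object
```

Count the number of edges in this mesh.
12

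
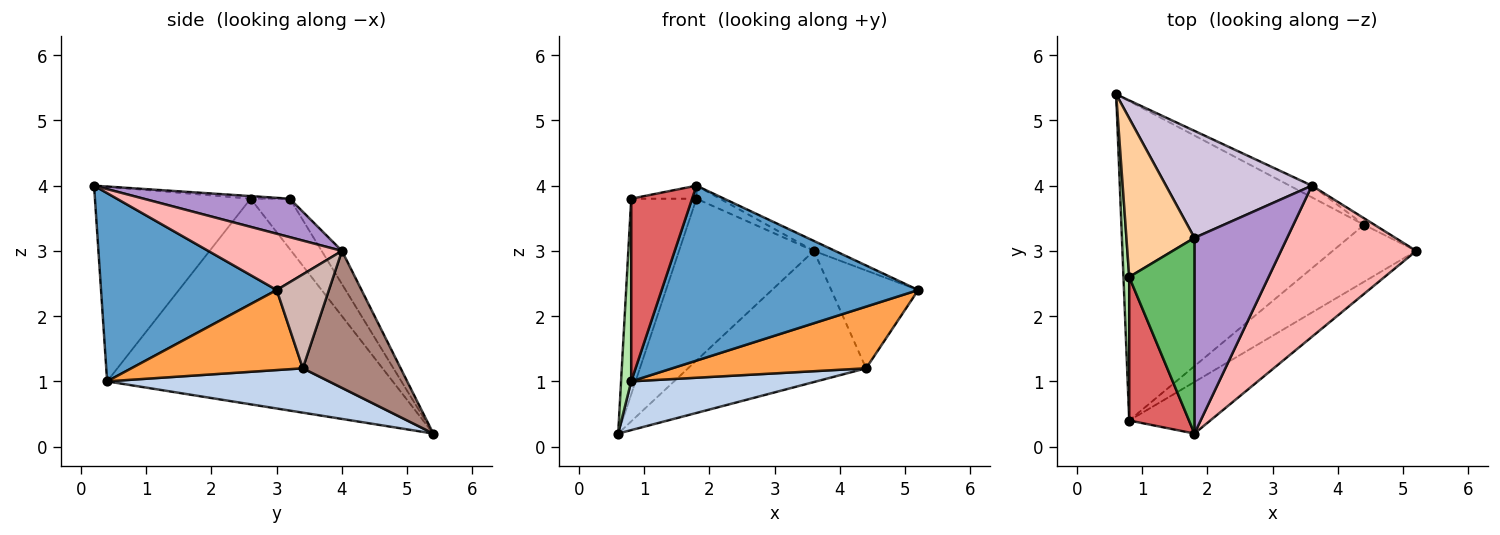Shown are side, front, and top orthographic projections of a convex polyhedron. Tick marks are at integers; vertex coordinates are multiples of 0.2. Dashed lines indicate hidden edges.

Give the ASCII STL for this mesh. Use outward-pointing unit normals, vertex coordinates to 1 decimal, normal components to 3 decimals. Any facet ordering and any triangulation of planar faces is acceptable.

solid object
 facet normal 0.549 -0.802 -0.236
  outer loop
   vertex 0.8 0.4 1.0
   vertex 5.2 3.0 2.4
   vertex 1.8 0.2 4.0
  endloop
 endfacet
 facet normal 0.178 -0.149 -0.973
  outer loop
   vertex 4.4 3.4 1.2
   vertex 0.8 0.4 1.0
   vertex 0.6 5.4 0.2
  endloop
 endfacet
 facet normal 0.545 -0.616 -0.569
  outer loop
   vertex 4.4 3.4 1.2
   vertex 5.2 3.0 2.4
   vertex 0.8 0.4 1.0
  endloop
 endfacet
 facet normal -0.422 0.704 0.571
  outer loop
   vertex 0.8 2.6 3.8
   vertex 1.8 3.2 3.8
   vertex 0.6 5.4 0.2
  endloop
 endfacet
 facet normal -0.040 0.066 0.997
  outer loop
   vertex 0.8 2.6 3.8
   vertex 1.8 0.2 4.0
   vertex 1.8 3.2 3.8
  endloop
 endfacet
 facet normal -0.999 -0.035 0.028
  outer loop
   vertex 0.8 2.6 3.8
   vertex 0.6 5.4 0.2
   vertex 0.8 0.4 1.0
  endloop
 endfacet
 facet normal -0.895 -0.350 0.275
  outer loop
   vertex 0.8 2.6 3.8
   vertex 0.8 0.4 1.0
   vertex 1.8 0.2 4.0
  endloop
 endfacet
 facet normal 0.384 0.061 0.922
  outer loop
   vertex 3.6 4.0 3.0
   vertex 1.8 0.2 4.0
   vertex 5.2 3.0 2.4
  endloop
 endfacet
 facet normal 0.382 0.061 0.922
  outer loop
   vertex 3.6 4.0 3.0
   vertex 1.8 3.2 3.8
   vertex 1.8 0.2 4.0
  endloop
 endfacet
 facet normal -0.125 0.828 0.547
  outer loop
   vertex 3.6 4.0 3.0
   vertex 0.6 5.4 0.2
   vertex 1.8 3.2 3.8
  endloop
 endfacet
 facet normal 0.480 0.874 -0.078
  outer loop
   vertex 3.6 4.0 3.0
   vertex 4.4 3.4 1.2
   vertex 0.6 5.4 0.2
  endloop
 endfacet
 facet normal 0.514 0.856 -0.057
  outer loop
   vertex 3.6 4.0 3.0
   vertex 5.2 3.0 2.4
   vertex 4.4 3.4 1.2
  endloop
 endfacet
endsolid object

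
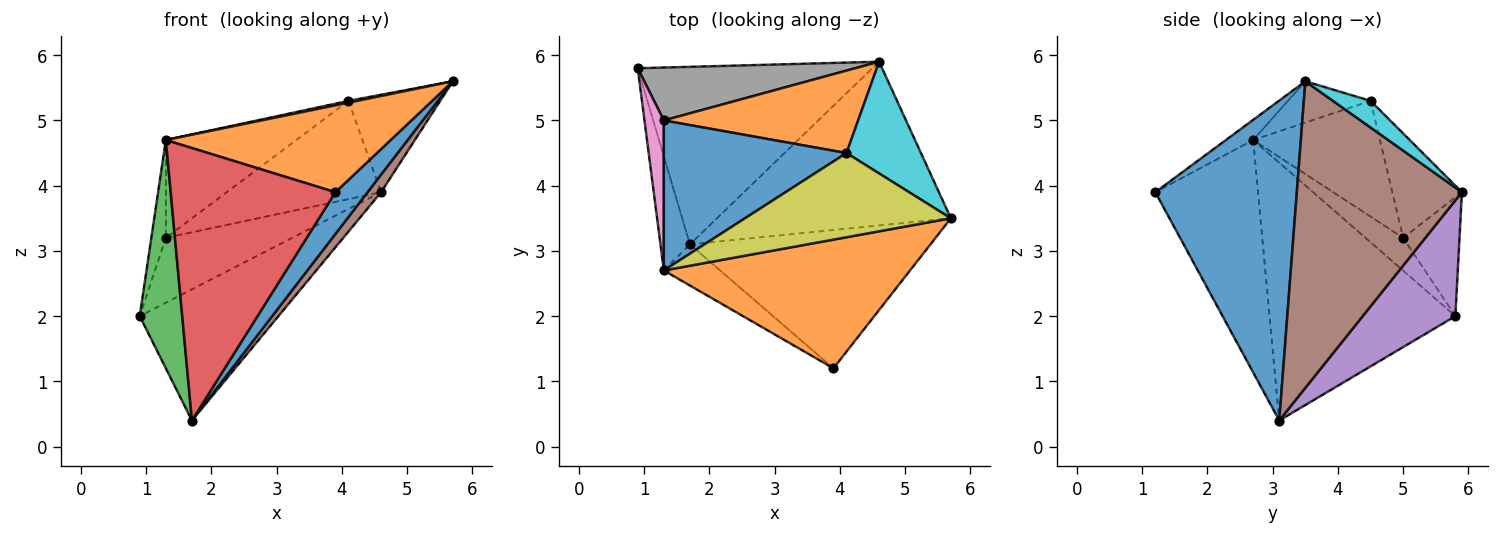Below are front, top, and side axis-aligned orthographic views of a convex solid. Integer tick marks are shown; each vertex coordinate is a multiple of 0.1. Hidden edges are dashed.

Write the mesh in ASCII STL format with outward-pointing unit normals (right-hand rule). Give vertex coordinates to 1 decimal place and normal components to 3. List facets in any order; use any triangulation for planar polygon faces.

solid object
 facet normal 0.786 -0.178 -0.591
  outer loop
   vertex 1.7 3.1 0.4
   vertex 5.7 3.5 5.6
   vertex 3.9 1.2 3.9
  endloop
 endfacet
 facet normal -0.068 -0.558 0.827
  outer loop
   vertex 1.3 2.7 4.7
   vertex 3.9 1.2 3.9
   vertex 5.7 3.5 5.6
  endloop
 endfacet
 facet normal -0.969 -0.221 -0.111
  outer loop
   vertex 1.3 2.7 4.7
   vertex 0.9 5.8 2.0
   vertex 1.7 3.1 0.4
  endloop
 endfacet
 facet normal -0.525 -0.842 -0.127
  outer loop
   vertex 1.3 2.7 4.7
   vertex 1.7 3.1 0.4
   vertex 3.9 1.2 3.9
  endloop
 endfacet
 facet normal 0.369 0.552 -0.748
  outer loop
   vertex 4.6 5.9 3.9
   vertex 1.7 3.1 0.4
   vertex 0.9 5.8 2.0
  endloop
 endfacet
 facet normal 0.793 -0.065 -0.605
  outer loop
   vertex 4.6 5.9 3.9
   vertex 5.7 3.5 5.6
   vertex 1.7 3.1 0.4
  endloop
 endfacet
 facet normal -0.818 0.314 0.482
  outer loop
   vertex 1.3 5.0 3.2
   vertex 0.9 5.8 2.0
   vertex 1.3 2.7 4.7
  endloop
 endfacet
 facet normal -0.326 0.733 0.597
  outer loop
   vertex 1.3 5.0 3.2
   vertex 4.6 5.9 3.9
   vertex 0.9 5.8 2.0
  endloop
 endfacet
 facet normal -0.197 -0.021 0.980
  outer loop
   vertex 4.1 4.5 5.3
   vertex 1.3 2.7 4.7
   vertex 5.7 3.5 5.6
  endloop
 endfacet
 facet normal 0.260 0.635 0.728
  outer loop
   vertex 4.1 4.5 5.3
   vertex 5.7 3.5 5.6
   vertex 4.6 5.9 3.9
  endloop
 endfacet
 facet normal -0.469 0.483 0.740
  outer loop
   vertex 4.1 4.5 5.3
   vertex 1.3 5.0 3.2
   vertex 1.3 2.7 4.7
  endloop
 endfacet
 facet normal -0.326 0.724 0.608
  outer loop
   vertex 4.1 4.5 5.3
   vertex 4.6 5.9 3.9
   vertex 1.3 5.0 3.2
  endloop
 endfacet
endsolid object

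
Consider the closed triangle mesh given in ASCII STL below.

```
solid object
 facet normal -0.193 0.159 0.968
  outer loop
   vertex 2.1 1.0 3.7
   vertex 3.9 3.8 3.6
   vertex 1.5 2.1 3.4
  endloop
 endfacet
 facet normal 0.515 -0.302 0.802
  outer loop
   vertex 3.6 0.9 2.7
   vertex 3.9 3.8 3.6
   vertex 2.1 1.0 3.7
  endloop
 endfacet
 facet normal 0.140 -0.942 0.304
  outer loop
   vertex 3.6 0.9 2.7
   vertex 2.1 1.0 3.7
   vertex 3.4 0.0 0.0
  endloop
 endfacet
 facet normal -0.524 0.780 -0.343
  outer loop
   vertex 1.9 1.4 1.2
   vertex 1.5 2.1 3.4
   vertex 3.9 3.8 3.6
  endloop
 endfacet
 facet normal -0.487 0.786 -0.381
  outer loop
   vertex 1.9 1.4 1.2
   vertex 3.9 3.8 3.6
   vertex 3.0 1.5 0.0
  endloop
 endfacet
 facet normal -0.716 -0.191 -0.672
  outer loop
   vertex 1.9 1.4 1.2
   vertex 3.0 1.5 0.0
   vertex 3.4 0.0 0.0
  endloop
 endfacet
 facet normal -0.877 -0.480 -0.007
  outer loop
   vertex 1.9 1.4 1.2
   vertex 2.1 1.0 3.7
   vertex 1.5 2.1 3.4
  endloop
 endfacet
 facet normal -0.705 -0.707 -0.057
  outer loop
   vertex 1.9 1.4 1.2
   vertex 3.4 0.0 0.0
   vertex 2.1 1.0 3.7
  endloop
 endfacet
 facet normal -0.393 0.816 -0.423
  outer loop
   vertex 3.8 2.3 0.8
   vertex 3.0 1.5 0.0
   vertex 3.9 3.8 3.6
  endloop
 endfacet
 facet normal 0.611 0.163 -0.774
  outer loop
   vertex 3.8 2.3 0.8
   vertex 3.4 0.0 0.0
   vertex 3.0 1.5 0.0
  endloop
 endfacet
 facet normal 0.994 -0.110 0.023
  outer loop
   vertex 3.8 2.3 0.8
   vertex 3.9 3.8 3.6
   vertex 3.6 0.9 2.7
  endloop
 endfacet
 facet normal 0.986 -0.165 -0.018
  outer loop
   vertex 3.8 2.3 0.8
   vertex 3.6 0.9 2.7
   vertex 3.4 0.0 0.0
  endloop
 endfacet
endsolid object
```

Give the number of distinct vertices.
8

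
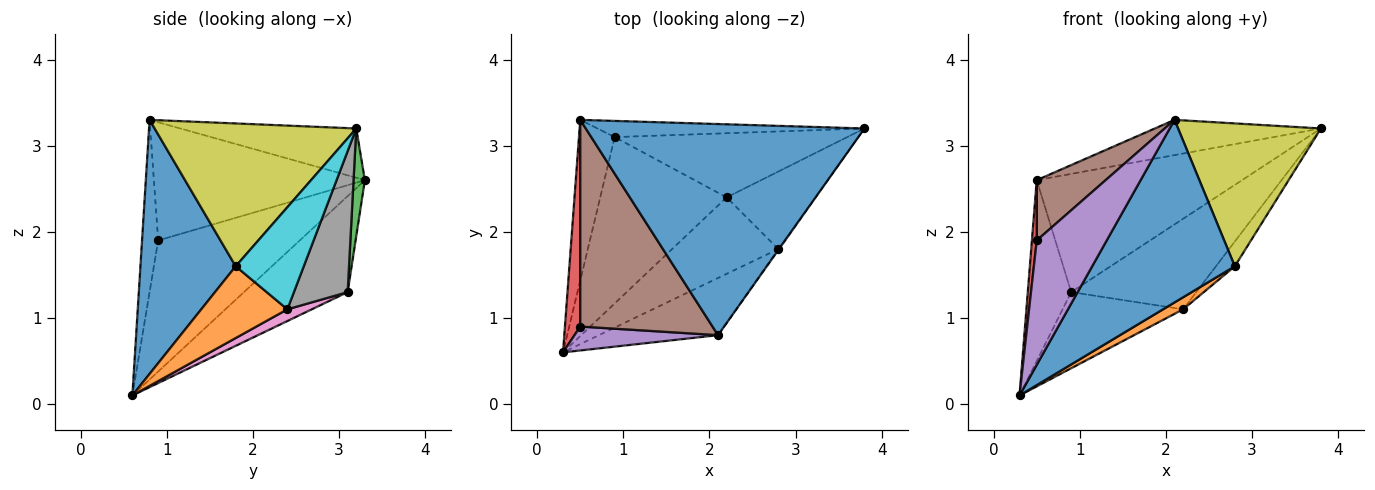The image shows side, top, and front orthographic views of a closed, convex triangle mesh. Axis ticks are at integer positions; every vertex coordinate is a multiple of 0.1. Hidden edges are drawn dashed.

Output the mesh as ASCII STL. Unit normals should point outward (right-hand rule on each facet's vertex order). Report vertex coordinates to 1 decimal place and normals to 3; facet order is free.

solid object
 facet normal -0.172 0.162 0.972
  outer loop
   vertex 2.1 0.8 3.3
   vertex 3.8 3.2 3.2
   vertex 0.5 3.3 2.6
  endloop
 endfacet
 facet normal -0.872 0.365 -0.325
  outer loop
   vertex 0.9 3.1 1.3
   vertex 0.3 0.6 0.1
   vertex 0.5 3.3 2.6
  endloop
 endfacet
 facet normal 0.055 0.989 -0.135
  outer loop
   vertex 0.9 3.1 1.3
   vertex 0.5 3.3 2.6
   vertex 3.8 3.2 3.2
  endloop
 endfacet
 facet normal -0.993 -0.034 0.116
  outer loop
   vertex 0.5 0.9 1.9
   vertex 0.5 3.3 2.6
   vertex 0.3 0.6 0.1
  endloop
 endfacet
 facet normal -0.221 -0.958 0.184
  outer loop
   vertex 0.5 0.9 1.9
   vertex 0.3 0.6 0.1
   vertex 2.1 0.8 3.3
  endloop
 endfacet
 facet normal -0.651 -0.213 0.729
  outer loop
   vertex 0.5 0.9 1.9
   vertex 2.1 0.8 3.3
   vertex 0.5 3.3 2.6
  endloop
 endfacet
 facet normal 0.084 0.415 -0.906
  outer loop
   vertex 2.2 2.4 1.1
   vertex 0.3 0.6 0.1
   vertex 0.9 3.1 1.3
  endloop
 endfacet
 facet normal 0.331 0.770 -0.545
  outer loop
   vertex 2.2 2.4 1.1
   vertex 0.9 3.1 1.3
   vertex 3.8 3.2 3.2
  endloop
 endfacet
 facet normal 0.816 -0.578 -0.004
  outer loop
   vertex 2.8 1.8 1.6
   vertex 3.8 3.2 3.2
   vertex 2.1 0.8 3.3
  endloop
 endfacet
 facet normal 0.739 0.205 -0.641
  outer loop
   vertex 2.8 1.8 1.6
   vertex 2.2 2.4 1.1
   vertex 3.8 3.2 3.2
  endloop
 endfacet
 facet normal 0.537 -0.805 -0.252
  outer loop
   vertex 2.8 1.8 1.6
   vertex 2.1 0.8 3.3
   vertex 0.3 0.6 0.1
  endloop
 endfacet
 facet normal 0.555 -0.130 -0.822
  outer loop
   vertex 2.8 1.8 1.6
   vertex 0.3 0.6 0.1
   vertex 2.2 2.4 1.1
  endloop
 endfacet
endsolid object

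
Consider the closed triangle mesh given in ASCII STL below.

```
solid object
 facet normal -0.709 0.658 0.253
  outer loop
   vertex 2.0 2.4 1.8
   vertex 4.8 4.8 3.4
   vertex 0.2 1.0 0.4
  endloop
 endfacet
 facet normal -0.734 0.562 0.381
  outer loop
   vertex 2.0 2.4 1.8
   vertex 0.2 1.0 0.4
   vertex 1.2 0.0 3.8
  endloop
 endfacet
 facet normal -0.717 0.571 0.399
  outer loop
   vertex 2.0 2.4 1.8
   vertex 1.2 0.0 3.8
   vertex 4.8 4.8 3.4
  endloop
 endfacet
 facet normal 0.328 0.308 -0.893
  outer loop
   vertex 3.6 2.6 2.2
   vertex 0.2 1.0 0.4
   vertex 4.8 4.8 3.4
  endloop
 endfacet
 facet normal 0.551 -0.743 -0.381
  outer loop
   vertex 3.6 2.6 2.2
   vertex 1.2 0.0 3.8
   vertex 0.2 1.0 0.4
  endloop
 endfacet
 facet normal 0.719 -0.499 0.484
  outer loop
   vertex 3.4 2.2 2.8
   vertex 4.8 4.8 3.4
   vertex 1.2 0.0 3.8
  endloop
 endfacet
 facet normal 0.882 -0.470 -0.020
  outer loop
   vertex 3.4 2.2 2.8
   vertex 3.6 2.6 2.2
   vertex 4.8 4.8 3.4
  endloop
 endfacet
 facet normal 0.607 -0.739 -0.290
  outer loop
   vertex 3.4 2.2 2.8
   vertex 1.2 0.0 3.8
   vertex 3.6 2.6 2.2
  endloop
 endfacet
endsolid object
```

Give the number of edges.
12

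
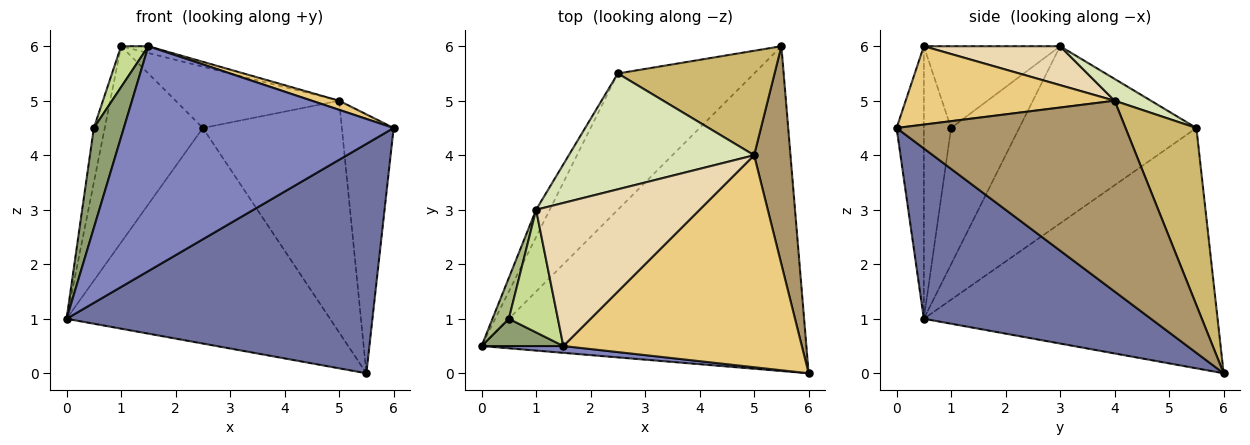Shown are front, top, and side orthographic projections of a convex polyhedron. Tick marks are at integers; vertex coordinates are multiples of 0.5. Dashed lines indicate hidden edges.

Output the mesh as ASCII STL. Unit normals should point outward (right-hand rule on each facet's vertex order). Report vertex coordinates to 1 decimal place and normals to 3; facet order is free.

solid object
 facet normal 0.394 -0.530 -0.751
  outer loop
   vertex 5.5 6.0 0.0
   vertex 6.0 0.0 4.5
   vertex 0.0 0.5 1.0
  endloop
 endfacet
 facet normal -0.100 -0.994 0.030
  outer loop
   vertex 1.5 0.5 6.0
   vertex 0.0 0.5 1.0
   vertex 6.0 0.0 4.5
  endloop
 endfacet
 facet normal -0.686 0.615 -0.389
  outer loop
   vertex 2.5 5.5 4.5
   vertex 5.5 6.0 0.0
   vertex 0.0 0.5 1.0
  endloop
 endfacet
 facet normal -0.873 0.483 -0.067
  outer loop
   vertex 1.0 3.0 6.0
   vertex 2.5 5.5 4.5
   vertex 0.0 0.5 1.0
  endloop
 endfacet
 facet normal -0.659 -0.725 0.198
  outer loop
   vertex 0.5 1.0 4.5
   vertex 0.0 0.5 1.0
   vertex 1.5 0.5 6.0
  endloop
 endfacet
 facet normal -0.981 0.157 0.118
  outer loop
   vertex 0.5 1.0 4.5
   vertex 1.0 3.0 6.0
   vertex 0.0 0.5 1.0
  endloop
 endfacet
 facet normal -0.845 -0.169 0.507
  outer loop
   vertex 0.5 1.0 4.5
   vertex 1.5 0.5 6.0
   vertex 1.0 3.0 6.0
  endloop
 endfacet
 facet normal 0.103 0.465 0.879
  outer loop
   vertex 5.0 4.0 5.0
   vertex 2.5 5.5 4.5
   vertex 1.0 3.0 6.0
  endloop
 endfacet
 facet normal 0.959 0.217 0.183
  outer loop
   vertex 5.0 4.0 5.0
   vertex 6.0 0.0 4.5
   vertex 5.5 6.0 0.0
  endloop
 endfacet
 facet normal 0.421 0.827 0.373
  outer loop
   vertex 5.0 4.0 5.0
   vertex 5.5 6.0 0.0
   vertex 2.5 5.5 4.5
  endloop
 endfacet
 facet normal 0.312 -0.041 0.949
  outer loop
   vertex 5.0 4.0 5.0
   vertex 1.5 0.5 6.0
   vertex 6.0 0.0 4.5
  endloop
 endfacet
 facet normal 0.231 0.046 0.972
  outer loop
   vertex 5.0 4.0 5.0
   vertex 1.0 3.0 6.0
   vertex 1.5 0.5 6.0
  endloop
 endfacet
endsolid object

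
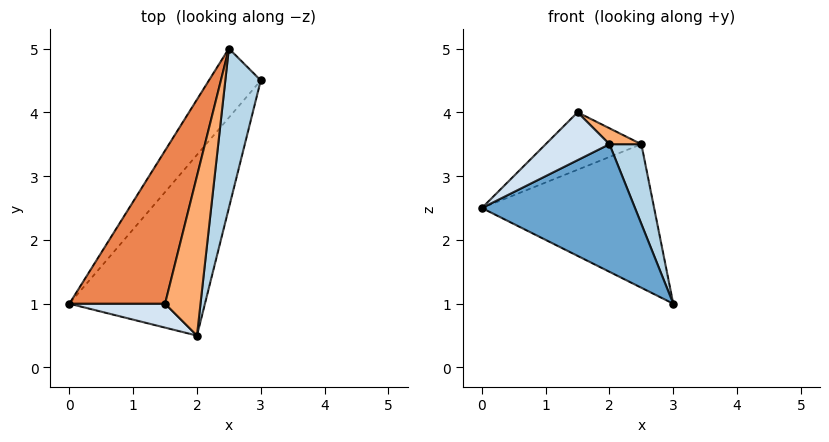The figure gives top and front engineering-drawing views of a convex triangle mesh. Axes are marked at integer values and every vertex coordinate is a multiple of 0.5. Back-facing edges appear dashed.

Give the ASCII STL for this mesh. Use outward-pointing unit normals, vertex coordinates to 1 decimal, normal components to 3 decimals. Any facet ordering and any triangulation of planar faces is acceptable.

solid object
 facet normal 0.256 -0.558 -0.790
  outer loop
   vertex 2.0 0.5 3.5
   vertex 0.0 1.0 2.5
   vertex 3.0 4.5 1.0
  endloop
 endfacet
 facet normal -0.785 0.558 -0.269
  outer loop
   vertex 2.5 5.0 3.5
   vertex 3.0 4.5 1.0
   vertex 0.0 1.0 2.5
  endloop
 endfacet
 facet normal 0.970 -0.108 0.216
  outer loop
   vertex 2.5 5.0 3.5
   vertex 2.0 0.5 3.5
   vertex 3.0 4.5 1.0
  endloop
 endfacet
 facet normal -0.408 -0.816 0.408
  outer loop
   vertex 1.5 1.0 4.0
   vertex 0.0 1.0 2.5
   vertex 2.0 0.5 3.5
  endloop
 endfacet
 facet normal -0.683 0.256 0.683
  outer loop
   vertex 1.5 1.0 4.0
   vertex 2.5 5.0 3.5
   vertex 0.0 1.0 2.5
  endloop
 endfacet
 facet normal 0.667 -0.074 0.741
  outer loop
   vertex 1.5 1.0 4.0
   vertex 2.0 0.5 3.5
   vertex 2.5 5.0 3.5
  endloop
 endfacet
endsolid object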